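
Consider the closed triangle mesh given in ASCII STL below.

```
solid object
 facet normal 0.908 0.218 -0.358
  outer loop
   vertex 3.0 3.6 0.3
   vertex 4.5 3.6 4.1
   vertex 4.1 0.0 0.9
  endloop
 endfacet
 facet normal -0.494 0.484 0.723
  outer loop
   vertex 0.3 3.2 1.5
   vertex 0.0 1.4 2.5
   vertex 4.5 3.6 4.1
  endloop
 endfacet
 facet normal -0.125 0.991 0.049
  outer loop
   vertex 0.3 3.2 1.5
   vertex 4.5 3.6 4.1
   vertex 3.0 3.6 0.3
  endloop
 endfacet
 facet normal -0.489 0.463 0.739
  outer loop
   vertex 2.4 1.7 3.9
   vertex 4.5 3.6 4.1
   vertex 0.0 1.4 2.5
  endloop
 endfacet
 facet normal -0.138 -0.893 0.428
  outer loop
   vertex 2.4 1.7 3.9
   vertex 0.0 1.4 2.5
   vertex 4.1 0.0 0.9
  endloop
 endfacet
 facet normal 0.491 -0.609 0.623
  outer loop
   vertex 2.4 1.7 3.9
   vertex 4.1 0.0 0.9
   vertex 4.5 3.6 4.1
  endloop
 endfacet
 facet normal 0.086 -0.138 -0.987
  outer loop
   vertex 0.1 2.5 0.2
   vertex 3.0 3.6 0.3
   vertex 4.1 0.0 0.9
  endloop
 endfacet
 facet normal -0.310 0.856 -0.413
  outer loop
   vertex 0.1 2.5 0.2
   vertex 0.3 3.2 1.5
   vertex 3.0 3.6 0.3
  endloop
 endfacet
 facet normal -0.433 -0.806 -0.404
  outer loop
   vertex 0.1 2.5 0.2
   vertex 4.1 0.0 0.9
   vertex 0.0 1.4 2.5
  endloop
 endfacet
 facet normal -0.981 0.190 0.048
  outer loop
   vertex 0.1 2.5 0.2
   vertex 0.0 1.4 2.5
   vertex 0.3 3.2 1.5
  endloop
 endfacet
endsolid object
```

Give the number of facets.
10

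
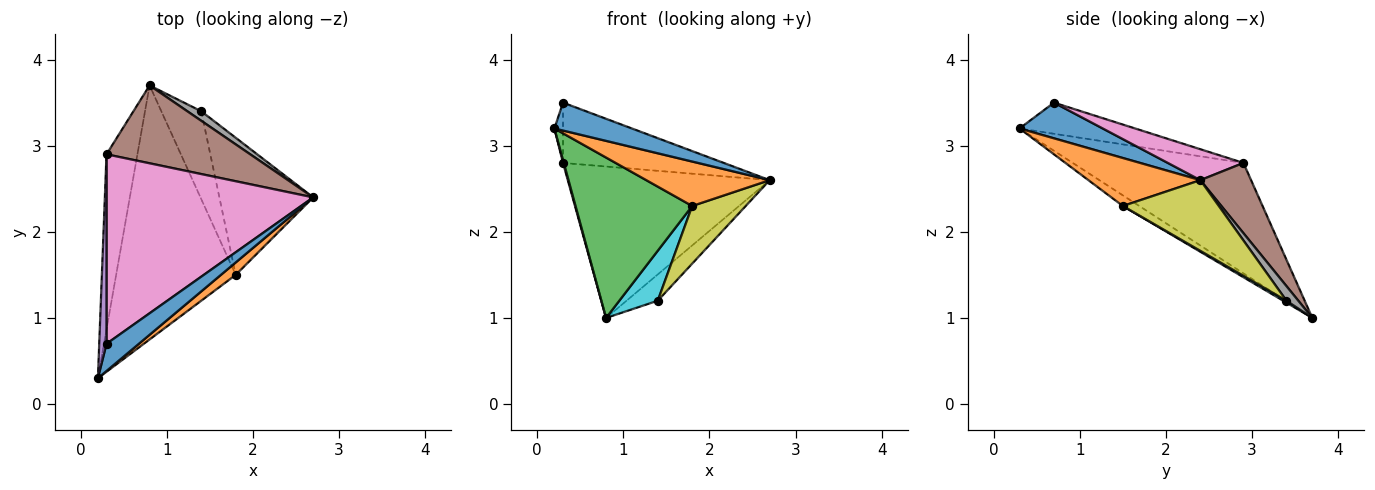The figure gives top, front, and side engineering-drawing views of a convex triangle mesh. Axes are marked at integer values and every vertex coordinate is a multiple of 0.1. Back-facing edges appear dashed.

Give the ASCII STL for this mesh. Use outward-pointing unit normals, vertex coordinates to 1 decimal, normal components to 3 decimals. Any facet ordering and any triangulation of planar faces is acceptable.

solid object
 facet normal 0.610 -0.568 0.554
  outer loop
   vertex 0.3 0.7 3.5
   vertex 0.2 0.3 3.2
   vertex 2.7 2.4 2.6
  endloop
 endfacet
 facet normal 0.658 -0.725 0.202
  outer loop
   vertex 1.8 1.5 2.3
   vertex 2.7 2.4 2.6
   vertex 0.2 0.3 3.2
  endloop
 endfacet
 facet normal -0.075 -0.532 -0.843
  outer loop
   vertex 1.8 1.5 2.3
   vertex 0.2 0.3 3.2
   vertex 0.8 3.7 1.0
  endloop
 endfacet
 facet normal -0.963 -0.004 -0.269
  outer loop
   vertex 0.3 2.9 2.8
   vertex 0.8 3.7 1.0
   vertex 0.2 0.3 3.2
  endloop
 endfacet
 facet normal -0.971 0.072 0.227
  outer loop
   vertex 0.3 2.9 2.8
   vertex 0.2 0.3 3.2
   vertex 0.3 0.7 3.5
  endloop
 endfacet
 facet normal 0.218 0.868 0.446
  outer loop
   vertex 0.3 2.9 2.8
   vertex 2.7 2.4 2.6
   vertex 0.8 3.7 1.0
  endloop
 endfacet
 facet normal 0.141 0.300 0.943
  outer loop
   vertex 0.3 2.9 2.8
   vertex 0.3 0.7 3.5
   vertex 2.7 2.4 2.6
  endloop
 endfacet
 facet normal 0.336 0.886 0.321
  outer loop
   vertex 1.4 3.4 1.2
   vertex 0.8 3.7 1.0
   vertex 2.7 2.4 2.6
  endloop
 endfacet
 facet normal 0.571 -0.318 -0.757
  outer loop
   vertex 1.4 3.4 1.2
   vertex 2.7 2.4 2.6
   vertex 1.8 1.5 2.3
  endloop
 endfacet
 facet normal 0.043 -0.494 -0.869
  outer loop
   vertex 1.4 3.4 1.2
   vertex 1.8 1.5 2.3
   vertex 0.8 3.7 1.0
  endloop
 endfacet
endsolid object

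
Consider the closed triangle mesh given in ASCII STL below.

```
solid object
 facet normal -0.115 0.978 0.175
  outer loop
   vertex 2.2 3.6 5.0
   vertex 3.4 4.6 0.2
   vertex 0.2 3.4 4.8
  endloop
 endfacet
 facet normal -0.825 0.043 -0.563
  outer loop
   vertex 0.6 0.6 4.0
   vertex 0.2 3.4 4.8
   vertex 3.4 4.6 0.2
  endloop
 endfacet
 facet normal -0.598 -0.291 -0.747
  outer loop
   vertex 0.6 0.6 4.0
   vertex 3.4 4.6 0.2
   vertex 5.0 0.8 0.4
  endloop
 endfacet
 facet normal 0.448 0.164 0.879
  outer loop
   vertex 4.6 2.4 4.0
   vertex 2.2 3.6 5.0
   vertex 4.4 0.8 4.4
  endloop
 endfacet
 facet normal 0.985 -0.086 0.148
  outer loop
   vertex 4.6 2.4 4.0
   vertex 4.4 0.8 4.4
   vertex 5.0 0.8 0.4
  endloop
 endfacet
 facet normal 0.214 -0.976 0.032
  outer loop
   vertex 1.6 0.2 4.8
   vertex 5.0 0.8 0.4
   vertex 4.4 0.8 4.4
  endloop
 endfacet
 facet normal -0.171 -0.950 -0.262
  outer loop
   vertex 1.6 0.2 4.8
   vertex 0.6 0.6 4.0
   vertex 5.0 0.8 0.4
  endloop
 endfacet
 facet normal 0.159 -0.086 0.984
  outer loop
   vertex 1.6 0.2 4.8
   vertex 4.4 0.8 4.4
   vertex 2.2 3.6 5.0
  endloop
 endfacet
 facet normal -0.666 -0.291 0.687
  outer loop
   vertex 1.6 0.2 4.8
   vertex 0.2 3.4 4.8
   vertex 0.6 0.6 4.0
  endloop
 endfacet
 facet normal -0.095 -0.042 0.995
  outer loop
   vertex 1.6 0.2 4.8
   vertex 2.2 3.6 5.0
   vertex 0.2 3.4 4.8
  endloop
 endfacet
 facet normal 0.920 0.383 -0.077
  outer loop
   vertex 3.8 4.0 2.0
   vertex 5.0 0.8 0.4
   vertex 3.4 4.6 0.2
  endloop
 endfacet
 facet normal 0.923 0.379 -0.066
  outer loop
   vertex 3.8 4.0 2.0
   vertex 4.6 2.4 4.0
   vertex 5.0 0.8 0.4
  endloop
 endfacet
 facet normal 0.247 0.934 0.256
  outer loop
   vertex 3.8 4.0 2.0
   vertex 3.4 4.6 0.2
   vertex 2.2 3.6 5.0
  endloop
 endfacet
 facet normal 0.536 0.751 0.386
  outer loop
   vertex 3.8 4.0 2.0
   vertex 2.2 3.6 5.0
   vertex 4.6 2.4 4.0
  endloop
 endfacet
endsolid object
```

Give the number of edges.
21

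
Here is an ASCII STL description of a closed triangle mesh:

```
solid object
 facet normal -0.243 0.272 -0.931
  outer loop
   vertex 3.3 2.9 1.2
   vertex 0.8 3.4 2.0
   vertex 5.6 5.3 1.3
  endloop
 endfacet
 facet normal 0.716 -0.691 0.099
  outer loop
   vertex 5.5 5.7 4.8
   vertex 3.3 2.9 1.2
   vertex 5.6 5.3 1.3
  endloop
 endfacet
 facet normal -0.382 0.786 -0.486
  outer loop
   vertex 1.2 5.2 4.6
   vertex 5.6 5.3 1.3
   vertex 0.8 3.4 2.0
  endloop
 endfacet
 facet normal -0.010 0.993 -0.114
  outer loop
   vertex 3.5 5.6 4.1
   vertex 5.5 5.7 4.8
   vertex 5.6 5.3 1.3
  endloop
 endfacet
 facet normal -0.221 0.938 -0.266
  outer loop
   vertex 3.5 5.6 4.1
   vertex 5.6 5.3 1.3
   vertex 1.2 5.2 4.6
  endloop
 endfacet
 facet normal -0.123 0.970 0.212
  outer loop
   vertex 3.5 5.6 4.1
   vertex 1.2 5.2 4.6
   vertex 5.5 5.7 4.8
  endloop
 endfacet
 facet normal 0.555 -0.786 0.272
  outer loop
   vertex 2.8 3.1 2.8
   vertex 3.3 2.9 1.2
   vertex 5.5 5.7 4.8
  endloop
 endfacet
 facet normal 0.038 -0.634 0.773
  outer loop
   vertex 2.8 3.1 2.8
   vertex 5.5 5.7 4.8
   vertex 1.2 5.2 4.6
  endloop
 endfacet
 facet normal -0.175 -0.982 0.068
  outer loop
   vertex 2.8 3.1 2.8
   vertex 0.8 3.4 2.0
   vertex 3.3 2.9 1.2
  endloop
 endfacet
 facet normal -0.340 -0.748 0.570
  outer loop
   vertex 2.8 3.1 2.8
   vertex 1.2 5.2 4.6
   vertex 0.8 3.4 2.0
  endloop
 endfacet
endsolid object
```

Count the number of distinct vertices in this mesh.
7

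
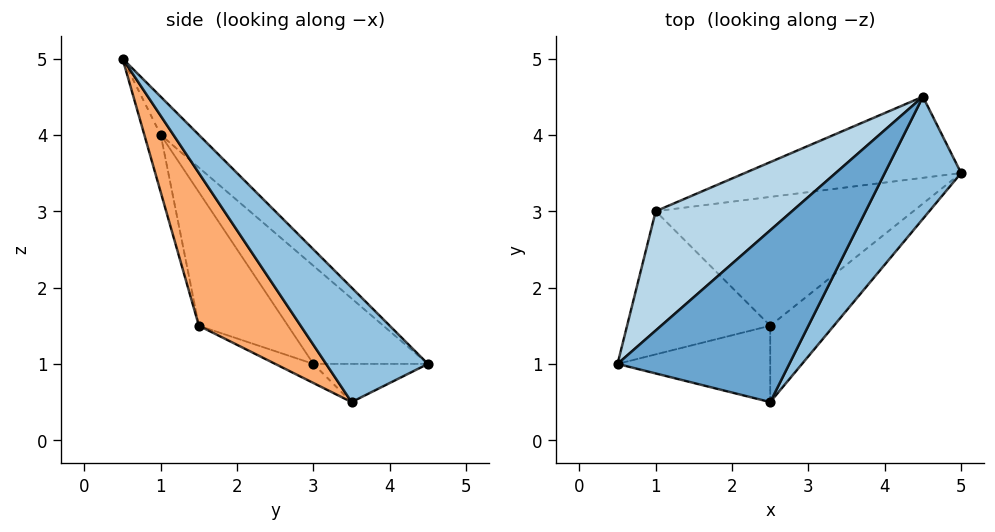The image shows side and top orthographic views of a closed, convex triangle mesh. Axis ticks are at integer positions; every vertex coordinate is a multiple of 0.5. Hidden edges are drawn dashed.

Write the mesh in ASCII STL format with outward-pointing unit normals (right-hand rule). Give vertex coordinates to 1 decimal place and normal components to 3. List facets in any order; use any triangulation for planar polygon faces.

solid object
 facet normal -0.147 0.735 0.662
  outer loop
   vertex 4.5 4.5 1.0
   vertex 0.5 1.0 4.0
   vertex 2.5 0.5 5.0
  endloop
 endfacet
 facet normal 0.824 0.137 0.549
  outer loop
   vertex 4.5 4.5 1.0
   vertex 2.5 0.5 5.0
   vertex 5.0 3.5 0.5
  endloop
 endfacet
 facet normal -0.346 0.806 0.480
  outer loop
   vertex 1.0 3.0 1.0
   vertex 0.5 1.0 4.0
   vertex 4.5 4.5 1.0
  endloop
 endfacet
 facet normal -0.161 0.376 -0.913
  outer loop
   vertex 1.0 3.0 1.0
   vertex 4.5 4.5 1.0
   vertex 5.0 3.5 0.5
  endloop
 endfacet
 facet normal -0.102 -0.956 -0.273
  outer loop
   vertex 2.5 1.5 1.5
   vertex 2.5 0.5 5.0
   vertex 0.5 1.0 4.0
  endloop
 endfacet
 facet normal 0.550 -0.803 -0.229
  outer loop
   vertex 2.5 1.5 1.5
   vertex 5.0 3.5 0.5
   vertex 2.5 0.5 5.0
  endloop
 endfacet
 facet normal -0.501 -0.679 -0.536
  outer loop
   vertex 2.5 1.5 1.5
   vertex 0.5 1.0 4.0
   vertex 1.0 3.0 1.0
  endloop
 endfacet
 facet normal -0.068 -0.376 -0.924
  outer loop
   vertex 2.5 1.5 1.5
   vertex 1.0 3.0 1.0
   vertex 5.0 3.5 0.5
  endloop
 endfacet
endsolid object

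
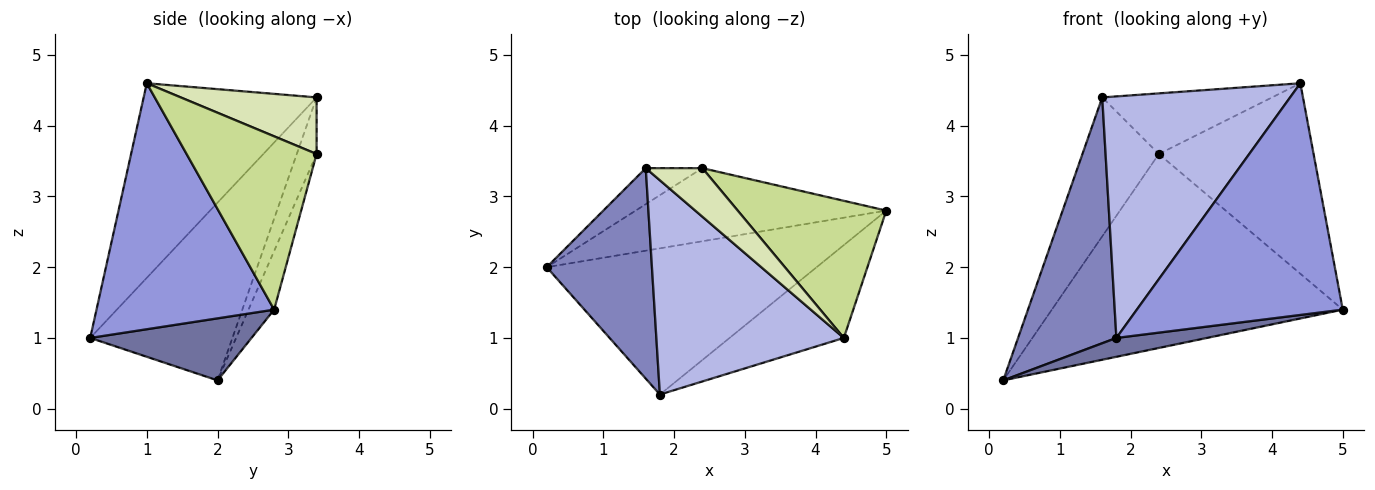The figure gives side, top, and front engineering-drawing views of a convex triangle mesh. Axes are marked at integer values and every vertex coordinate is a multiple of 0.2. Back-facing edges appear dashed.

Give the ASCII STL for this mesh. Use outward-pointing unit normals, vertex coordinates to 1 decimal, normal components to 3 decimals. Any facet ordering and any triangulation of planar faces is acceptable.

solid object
 facet normal 0.222 -0.125 -0.967
  outer loop
   vertex 1.8 0.2 1.0
   vertex 0.2 2.0 0.4
   vertex 5.0 2.8 1.4
  endloop
 endfacet
 facet normal -0.739 -0.511 0.438
  outer loop
   vertex 1.6 3.4 4.4
   vertex 0.2 2.0 0.4
   vertex 1.8 0.2 1.0
  endloop
 endfacet
 facet normal 0.625 -0.725 -0.290
  outer loop
   vertex 4.4 1.0 4.6
   vertex 1.8 0.2 1.0
   vertex 5.0 2.8 1.4
  endloop
 endfacet
 facet normal -0.567 -0.616 0.547
  outer loop
   vertex 4.4 1.0 4.6
   vertex 1.6 3.4 4.4
   vertex 1.8 0.2 1.0
  endloop
 endfacet
 facet normal -0.082 0.933 -0.351
  outer loop
   vertex 2.4 3.4 3.6
   vertex 5.0 2.8 1.4
   vertex 0.2 2.0 0.4
  endloop
 endfacet
 facet normal -0.243 0.939 -0.243
  outer loop
   vertex 2.4 3.4 3.6
   vertex 0.2 2.0 0.4
   vertex 1.6 3.4 4.4
  endloop
 endfacet
 facet normal 0.563 0.671 0.483
  outer loop
   vertex 2.4 3.4 3.6
   vertex 4.4 1.0 4.6
   vertex 5.0 2.8 1.4
  endloop
 endfacet
 facet normal 0.530 0.662 0.530
  outer loop
   vertex 2.4 3.4 3.6
   vertex 1.6 3.4 4.4
   vertex 4.4 1.0 4.6
  endloop
 endfacet
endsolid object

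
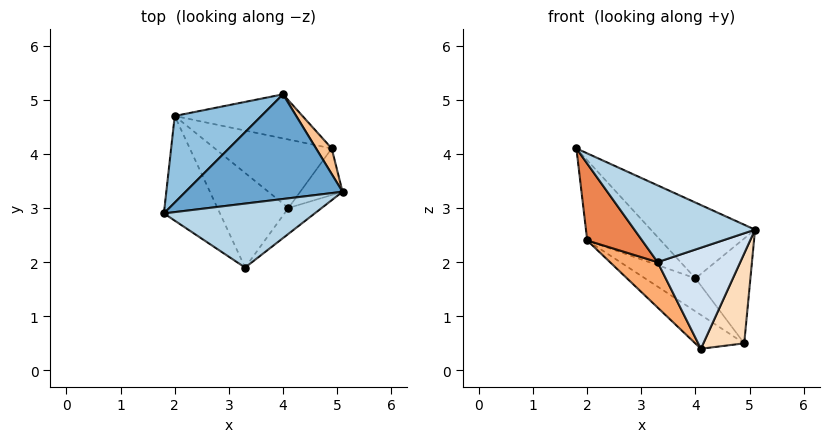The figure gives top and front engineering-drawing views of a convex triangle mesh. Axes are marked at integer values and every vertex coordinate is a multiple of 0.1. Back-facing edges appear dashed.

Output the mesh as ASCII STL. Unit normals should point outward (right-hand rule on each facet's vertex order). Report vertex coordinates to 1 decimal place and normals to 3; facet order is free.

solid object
 facet normal 0.285 0.562 0.776
  outer loop
   vertex 4.0 5.1 1.7
   vertex 1.8 2.9 4.1
   vertex 5.1 3.3 2.6
  endloop
 endfacet
 facet normal 0.120 0.675 0.728
  outer loop
   vertex 2.0 4.7 2.4
   vertex 1.8 2.9 4.1
   vertex 4.0 5.1 1.7
  endloop
 endfacet
 facet normal 0.359 -0.717 0.598
  outer loop
   vertex 3.3 1.9 2.0
   vertex 5.1 3.3 2.6
   vertex 1.8 2.9 4.1
  endloop
 endfacet
 facet normal 0.641 -0.743 -0.190
  outer loop
   vertex 3.3 1.9 2.0
   vertex 4.1 3.0 0.4
   vertex 5.1 3.3 2.6
  endloop
 endfacet
 facet normal -0.836 -0.325 -0.442
  outer loop
   vertex 3.3 1.9 2.0
   vertex 1.8 2.9 4.1
   vertex 2.0 4.7 2.4
  endloop
 endfacet
 facet normal -0.771 -0.276 -0.575
  outer loop
   vertex 3.3 1.9 2.0
   vertex 2.0 4.7 2.4
   vertex 4.1 3.0 0.4
  endloop
 endfacet
 facet normal 0.813 0.566 0.138
  outer loop
   vertex 4.9 4.1 0.5
   vertex 4.0 5.1 1.7
   vertex 5.1 3.3 2.6
  endloop
 endfacet
 facet normal 0.788 -0.547 -0.283
  outer loop
   vertex 4.9 4.1 0.5
   vertex 5.1 3.3 2.6
   vertex 4.1 3.0 0.4
  endloop
 endfacet
 facet normal -0.371 0.557 -0.743
  outer loop
   vertex 4.9 4.1 0.5
   vertex 2.0 4.7 2.4
   vertex 4.0 5.1 1.7
  endloop
 endfacet
 facet normal -0.444 0.396 -0.803
  outer loop
   vertex 4.9 4.1 0.5
   vertex 4.1 3.0 0.4
   vertex 2.0 4.7 2.4
  endloop
 endfacet
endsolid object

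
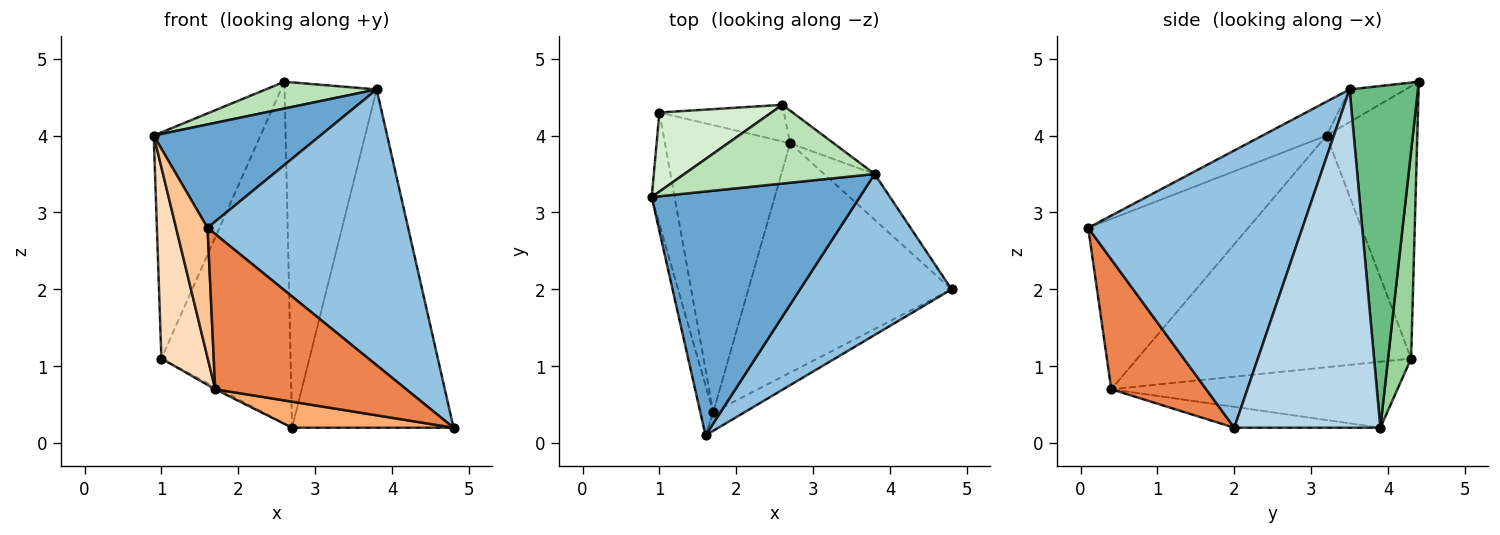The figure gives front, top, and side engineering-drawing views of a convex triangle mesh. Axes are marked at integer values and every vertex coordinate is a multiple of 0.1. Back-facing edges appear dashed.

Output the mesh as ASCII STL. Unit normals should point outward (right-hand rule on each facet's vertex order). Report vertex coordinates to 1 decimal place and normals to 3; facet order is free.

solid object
 facet normal -0.148 -0.386 0.910
  outer loop
   vertex 3.8 3.5 4.6
   vertex 0.9 3.2 4.0
   vertex 1.6 0.1 2.8
  endloop
 endfacet
 facet normal 0.678 -0.635 0.371
  outer loop
   vertex 3.8 3.5 4.6
   vertex 1.6 0.1 2.8
   vertex 4.8 2.0 0.2
  endloop
 endfacet
 facet normal 0.668 0.738 -0.100
  outer loop
   vertex 3.8 3.5 4.6
   vertex 4.8 2.0 0.2
   vertex 2.7 3.9 0.2
  endloop
 endfacet
 facet normal -0.467 0.007 -0.884
  outer loop
   vertex 1.7 0.4 0.7
   vertex 1.0 4.3 1.1
   vertex 2.7 3.9 0.2
  endloop
 endfacet
 facet normal 0.442 -0.890 -0.106
  outer loop
   vertex 1.7 0.4 0.7
   vertex 4.8 2.0 0.2
   vertex 1.6 0.1 2.8
  endloop
 endfacet
 facet normal -0.102 -0.112 -0.988
  outer loop
   vertex 1.7 0.4 0.7
   vertex 2.7 3.9 0.2
   vertex 4.8 2.0 0.2
  endloop
 endfacet
 facet normal -0.979 -0.192 -0.074
  outer loop
   vertex 1.7 0.4 0.7
   vertex 1.6 0.1 2.8
   vertex 0.9 3.2 4.0
  endloop
 endfacet
 facet normal -0.981 -0.166 -0.097
  outer loop
   vertex 1.7 0.4 0.7
   vertex 0.9 3.2 4.0
   vertex 1.0 4.3 1.1
  endloop
 endfacet
 facet normal 0.594 0.801 -0.076
  outer loop
   vertex 2.6 4.4 4.7
   vertex 3.8 3.5 4.6
   vertex 2.7 3.9 0.2
  endloop
 endfacet
 facet normal 0.175 0.979 -0.105
  outer loop
   vertex 2.6 4.4 4.7
   vertex 2.7 3.9 0.2
   vertex 1.0 4.3 1.1
  endloop
 endfacet
 facet normal -0.160 -0.318 0.934
  outer loop
   vertex 2.6 4.4 4.7
   vertex 0.9 3.2 4.0
   vertex 3.8 3.5 4.6
  endloop
 endfacet
 facet normal -0.626 0.736 0.258
  outer loop
   vertex 2.6 4.4 4.7
   vertex 1.0 4.3 1.1
   vertex 0.9 3.2 4.0
  endloop
 endfacet
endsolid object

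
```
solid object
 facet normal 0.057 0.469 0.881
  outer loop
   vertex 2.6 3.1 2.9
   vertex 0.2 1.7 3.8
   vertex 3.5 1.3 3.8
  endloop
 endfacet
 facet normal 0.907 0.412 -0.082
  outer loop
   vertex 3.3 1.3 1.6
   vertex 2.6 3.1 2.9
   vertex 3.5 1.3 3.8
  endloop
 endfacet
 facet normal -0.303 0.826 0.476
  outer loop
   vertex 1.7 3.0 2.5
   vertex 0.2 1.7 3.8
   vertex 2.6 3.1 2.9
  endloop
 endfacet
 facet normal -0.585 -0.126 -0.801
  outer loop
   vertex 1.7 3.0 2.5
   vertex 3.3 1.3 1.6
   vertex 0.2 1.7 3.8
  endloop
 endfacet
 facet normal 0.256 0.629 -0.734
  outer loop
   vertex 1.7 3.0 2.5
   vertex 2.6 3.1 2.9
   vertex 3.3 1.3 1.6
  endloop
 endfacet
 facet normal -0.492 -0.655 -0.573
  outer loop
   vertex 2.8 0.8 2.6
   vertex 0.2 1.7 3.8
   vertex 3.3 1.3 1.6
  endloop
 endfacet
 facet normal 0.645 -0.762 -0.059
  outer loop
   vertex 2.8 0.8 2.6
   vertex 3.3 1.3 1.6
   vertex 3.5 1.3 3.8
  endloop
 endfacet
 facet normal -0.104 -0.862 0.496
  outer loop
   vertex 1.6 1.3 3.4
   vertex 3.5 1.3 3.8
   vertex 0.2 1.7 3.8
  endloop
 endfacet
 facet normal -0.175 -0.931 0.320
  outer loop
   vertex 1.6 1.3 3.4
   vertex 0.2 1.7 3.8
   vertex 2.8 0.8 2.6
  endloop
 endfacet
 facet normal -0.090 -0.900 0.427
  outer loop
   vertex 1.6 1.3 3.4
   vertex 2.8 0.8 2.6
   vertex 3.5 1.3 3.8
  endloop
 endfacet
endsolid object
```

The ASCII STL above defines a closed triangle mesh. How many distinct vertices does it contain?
7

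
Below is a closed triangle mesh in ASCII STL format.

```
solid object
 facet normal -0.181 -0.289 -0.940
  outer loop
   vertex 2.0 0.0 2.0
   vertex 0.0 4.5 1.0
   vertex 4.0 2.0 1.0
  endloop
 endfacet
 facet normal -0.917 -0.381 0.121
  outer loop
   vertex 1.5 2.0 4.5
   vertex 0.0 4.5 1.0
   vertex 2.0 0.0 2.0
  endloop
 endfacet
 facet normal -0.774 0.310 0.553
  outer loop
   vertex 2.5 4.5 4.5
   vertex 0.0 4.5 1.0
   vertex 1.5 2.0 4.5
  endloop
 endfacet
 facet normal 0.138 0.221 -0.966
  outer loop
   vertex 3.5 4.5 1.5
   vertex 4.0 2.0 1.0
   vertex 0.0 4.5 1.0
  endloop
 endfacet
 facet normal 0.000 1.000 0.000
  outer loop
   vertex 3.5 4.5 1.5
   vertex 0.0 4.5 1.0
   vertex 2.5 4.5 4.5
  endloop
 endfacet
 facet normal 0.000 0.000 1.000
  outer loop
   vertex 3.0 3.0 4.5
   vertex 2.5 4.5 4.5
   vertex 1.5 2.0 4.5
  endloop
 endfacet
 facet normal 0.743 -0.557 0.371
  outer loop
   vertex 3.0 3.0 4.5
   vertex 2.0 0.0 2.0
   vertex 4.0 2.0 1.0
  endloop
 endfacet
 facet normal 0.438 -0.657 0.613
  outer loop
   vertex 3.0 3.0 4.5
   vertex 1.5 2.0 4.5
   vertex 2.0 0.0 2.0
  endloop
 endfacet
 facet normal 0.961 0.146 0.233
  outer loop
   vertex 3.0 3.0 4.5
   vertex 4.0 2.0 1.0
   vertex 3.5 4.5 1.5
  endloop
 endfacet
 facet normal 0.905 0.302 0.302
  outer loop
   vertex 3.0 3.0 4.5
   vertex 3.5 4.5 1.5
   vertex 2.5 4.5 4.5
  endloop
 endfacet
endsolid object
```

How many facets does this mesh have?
10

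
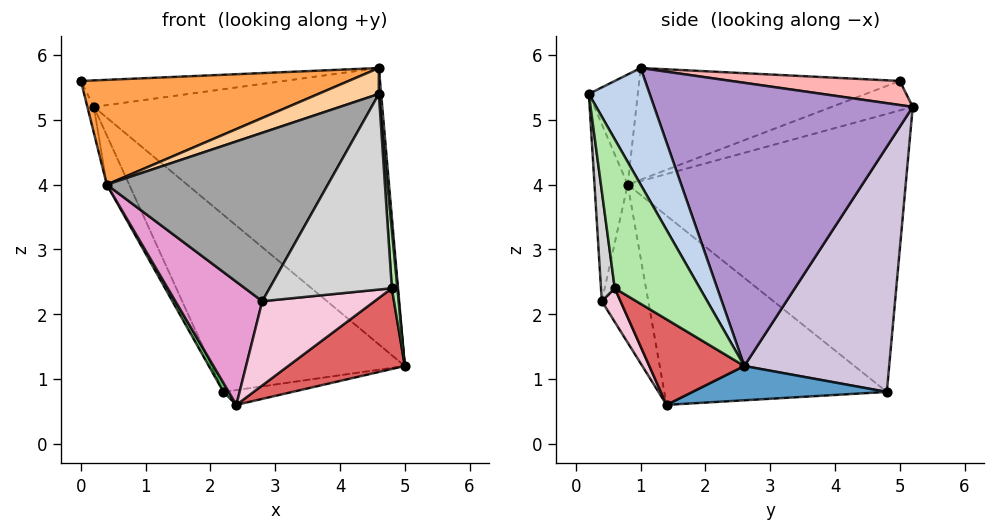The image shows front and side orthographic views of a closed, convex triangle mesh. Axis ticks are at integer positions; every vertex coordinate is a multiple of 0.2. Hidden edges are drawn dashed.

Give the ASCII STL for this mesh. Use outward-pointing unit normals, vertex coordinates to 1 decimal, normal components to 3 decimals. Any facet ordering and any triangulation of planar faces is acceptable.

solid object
 facet normal 0.194 0.069 -0.979
  outer loop
   vertex 2.2 4.8 0.8
   vertex 5.0 2.6 1.2
   vertex 2.4 1.4 0.6
  endloop
 endfacet
 facet normal 0.997 -0.037 0.074
  outer loop
   vertex 4.6 1.0 5.8
   vertex 4.6 0.2 5.4
   vertex 5.0 2.6 1.2
  endloop
 endfacet
 facet normal -0.353 -0.362 0.863
  outer loop
   vertex 0.4 0.8 4.0
   vertex 4.6 1.0 5.8
   vertex 0.0 5.0 5.6
  endloop
 endfacet
 facet normal -0.340 -0.421 0.841
  outer loop
   vertex 0.4 0.8 4.0
   vertex 4.6 0.2 5.4
   vertex 4.6 1.0 5.8
  endloop
 endfacet
 facet normal -0.860 -0.021 -0.510
  outer loop
   vertex 0.4 0.8 4.0
   vertex 2.2 4.8 0.8
   vertex 2.4 1.4 0.6
  endloop
 endfacet
 facet normal 0.996 -0.065 0.058
  outer loop
   vertex 4.8 0.6 2.4
   vertex 5.0 2.6 1.2
   vertex 4.6 0.2 5.4
  endloop
 endfacet
 facet normal 0.407 -0.500 -0.765
  outer loop
   vertex 4.8 0.6 2.4
   vertex 2.4 1.4 0.6
   vertex 5.0 2.6 1.2
  endloop
 endfacet
 facet normal 0.522 0.629 0.576
  outer loop
   vertex 0.2 5.2 5.2
   vertex 0.0 5.0 5.6
   vertex 4.6 1.0 5.8
  endloop
 endfacet
 facet normal 0.636 0.710 0.302
  outer loop
   vertex 0.2 5.2 5.2
   vertex 4.6 1.0 5.8
   vertex 5.0 2.6 1.2
  endloop
 endfacet
 facet normal 0.588 0.784 0.196
  outer loop
   vertex 0.2 5.2 5.2
   vertex 5.0 2.6 1.2
   vertex 2.2 4.8 0.8
  endloop
 endfacet
 facet normal -0.906 0.072 -0.417
  outer loop
   vertex 0.2 5.2 5.2
   vertex 0.4 0.8 4.0
   vertex 0.0 5.0 5.6
  endloop
 endfacet
 facet normal -0.905 0.073 -0.418
  outer loop
   vertex 0.2 5.2 5.2
   vertex 2.2 4.8 0.8
   vertex 0.4 0.8 4.0
  endloop
 endfacet
 facet normal -0.433 -0.809 -0.397
  outer loop
   vertex 2.8 0.4 2.2
   vertex 0.4 0.8 4.0
   vertex 2.4 1.4 0.6
  endloop
 endfacet
 facet normal 0.137 -0.824 -0.549
  outer loop
   vertex 2.8 0.4 2.2
   vertex 2.4 1.4 0.6
   vertex 4.8 0.6 2.4
  endloop
 endfacet
 facet normal -0.148 -0.989 0.022
  outer loop
   vertex 2.8 0.4 2.2
   vertex 4.6 0.2 5.4
   vertex 0.4 0.8 4.0
  endloop
 endfacet
 facet normal 0.111 -0.986 -0.124
  outer loop
   vertex 2.8 0.4 2.2
   vertex 4.8 0.6 2.4
   vertex 4.6 0.2 5.4
  endloop
 endfacet
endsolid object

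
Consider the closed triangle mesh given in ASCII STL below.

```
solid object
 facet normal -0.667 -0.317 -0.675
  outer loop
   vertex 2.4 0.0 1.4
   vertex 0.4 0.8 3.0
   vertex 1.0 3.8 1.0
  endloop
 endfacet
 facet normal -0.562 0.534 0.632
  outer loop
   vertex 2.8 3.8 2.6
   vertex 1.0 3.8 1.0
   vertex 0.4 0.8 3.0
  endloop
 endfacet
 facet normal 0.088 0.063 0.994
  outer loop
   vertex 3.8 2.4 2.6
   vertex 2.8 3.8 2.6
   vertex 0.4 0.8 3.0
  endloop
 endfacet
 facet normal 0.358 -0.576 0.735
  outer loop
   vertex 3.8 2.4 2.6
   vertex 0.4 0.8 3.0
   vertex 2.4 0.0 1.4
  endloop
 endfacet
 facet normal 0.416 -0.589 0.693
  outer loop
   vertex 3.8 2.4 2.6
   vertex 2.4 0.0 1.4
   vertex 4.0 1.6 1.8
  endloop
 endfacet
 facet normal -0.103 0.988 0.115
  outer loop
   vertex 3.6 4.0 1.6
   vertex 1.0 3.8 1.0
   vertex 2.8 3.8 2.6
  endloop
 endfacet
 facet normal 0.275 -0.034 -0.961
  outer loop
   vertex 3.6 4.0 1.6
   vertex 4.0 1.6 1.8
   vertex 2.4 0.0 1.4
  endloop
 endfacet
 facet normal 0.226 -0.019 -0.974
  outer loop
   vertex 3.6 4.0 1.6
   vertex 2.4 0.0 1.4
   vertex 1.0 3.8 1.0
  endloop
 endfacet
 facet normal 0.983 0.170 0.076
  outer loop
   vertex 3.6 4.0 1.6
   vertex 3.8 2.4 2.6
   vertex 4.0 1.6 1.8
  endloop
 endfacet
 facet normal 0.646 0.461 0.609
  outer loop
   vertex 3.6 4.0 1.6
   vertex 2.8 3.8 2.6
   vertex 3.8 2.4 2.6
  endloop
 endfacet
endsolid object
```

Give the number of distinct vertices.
7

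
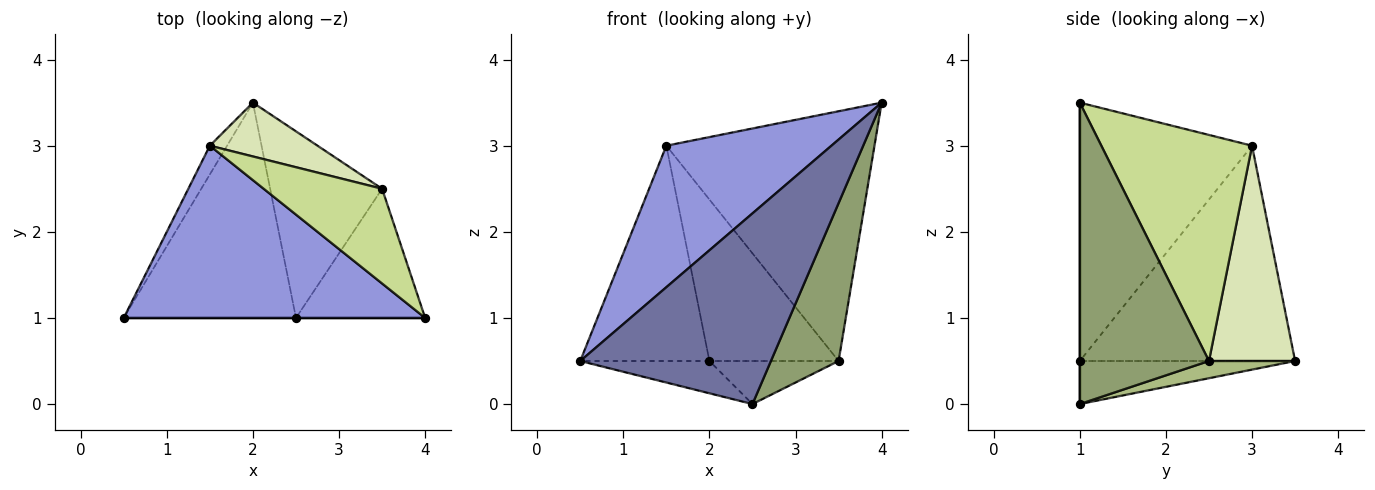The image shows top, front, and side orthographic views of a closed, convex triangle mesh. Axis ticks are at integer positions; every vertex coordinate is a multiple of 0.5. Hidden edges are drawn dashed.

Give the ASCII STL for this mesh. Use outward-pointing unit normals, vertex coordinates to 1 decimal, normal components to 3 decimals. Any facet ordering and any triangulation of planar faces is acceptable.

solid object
 facet normal 0.000 -1.000 0.000
  outer loop
   vertex 2.5 1.0 0.0
   vertex 4.0 1.0 3.5
   vertex 0.5 1.0 0.5
  endloop
 endfacet
 facet normal -0.240 0.144 -0.960
  outer loop
   vertex 2.5 1.0 0.0
   vertex 0.5 1.0 0.5
   vertex 2.0 3.5 0.5
  endloop
 endfacet
 facet normal -0.552 -0.529 0.644
  outer loop
   vertex 1.5 3.0 3.0
   vertex 0.5 1.0 0.5
   vertex 4.0 1.0 3.5
  endloop
 endfacet
 facet normal -0.855 0.513 -0.068
  outer loop
   vertex 1.5 3.0 3.0
   vertex 2.0 3.5 0.5
   vertex 0.5 1.0 0.5
  endloop
 endfacet
 facet normal 0.828 -0.434 -0.355
  outer loop
   vertex 3.5 2.5 0.5
   vertex 4.0 1.0 3.5
   vertex 2.5 1.0 0.0
  endloop
 endfacet
 facet normal 0.148 0.222 -0.964
  outer loop
   vertex 3.5 2.5 0.5
   vertex 2.5 1.0 0.0
   vertex 2.0 3.5 0.5
  endloop
 endfacet
 facet normal 0.561 0.774 0.294
  outer loop
   vertex 3.5 2.5 0.5
   vertex 1.5 3.0 3.0
   vertex 4.0 1.0 3.5
  endloop
 endfacet
 facet normal 0.535 0.802 0.267
  outer loop
   vertex 3.5 2.5 0.5
   vertex 2.0 3.5 0.5
   vertex 1.5 3.0 3.0
  endloop
 endfacet
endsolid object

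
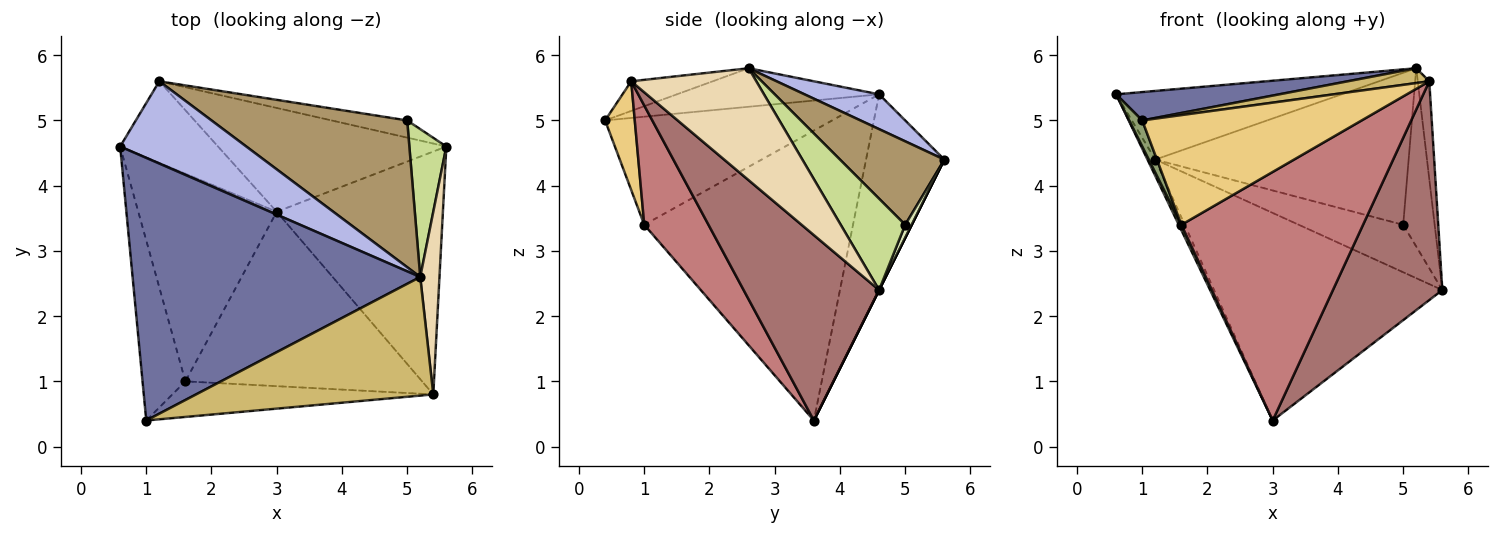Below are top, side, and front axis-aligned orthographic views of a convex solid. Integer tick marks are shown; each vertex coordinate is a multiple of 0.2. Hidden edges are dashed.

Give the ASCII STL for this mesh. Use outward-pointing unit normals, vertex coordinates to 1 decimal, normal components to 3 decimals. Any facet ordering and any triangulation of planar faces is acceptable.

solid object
 facet normal -0.132 -0.106 0.986
  outer loop
   vertex 5.2 2.6 5.8
   vertex 0.6 4.6 5.4
   vertex 1.0 0.4 5.0
  endloop
 endfacet
 facet normal -0.891 0.089 -0.445
  outer loop
   vertex 1.2 5.6 4.4
   vertex 3.0 3.6 0.4
   vertex 0.6 4.6 5.4
  endloop
 endfacet
 facet normal 0.000 0.894 -0.447
  outer loop
   vertex 1.2 5.6 4.4
   vertex 5.6 4.6 2.4
   vertex 3.0 3.6 0.4
  endloop
 endfacet
 facet normal 0.207 0.627 0.751
  outer loop
   vertex 1.2 5.6 4.4
   vertex 0.6 4.6 5.4
   vertex 5.2 2.6 5.8
  endloop
 endfacet
 facet normal -0.928 -0.053 -0.368
  outer loop
   vertex 1.6 1.0 3.4
   vertex 1.0 0.4 5.0
   vertex 0.6 4.6 5.4
  endloop
 endfacet
 facet normal -0.902 -0.011 -0.431
  outer loop
   vertex 1.6 1.0 3.4
   vertex 0.6 4.6 5.4
   vertex 3.0 3.6 0.4
  endloop
 endfacet
 facet normal 0.845 0.412 0.342
  outer loop
   vertex 5.0 5.0 3.4
   vertex 5.2 2.6 5.8
   vertex 5.6 4.6 2.4
  endloop
 endfacet
 facet normal 0.059 0.939 -0.340
  outer loop
   vertex 5.0 5.0 3.4
   vertex 5.6 4.6 2.4
   vertex 1.2 5.6 4.4
  endloop
 endfacet
 facet normal 0.284 0.690 0.666
  outer loop
   vertex 5.0 5.0 3.4
   vertex 1.2 5.6 4.4
   vertex 5.2 2.6 5.8
  endloop
 endfacet
 facet normal -0.123 -0.123 0.985
  outer loop
   vertex 5.4 0.8 5.6
   vertex 5.2 2.6 5.8
   vertex 1.0 0.4 5.0
  endloop
 endfacet
 facet normal 0.127 -0.943 -0.306
  outer loop
   vertex 5.4 0.8 5.6
   vertex 1.0 0.4 5.0
   vertex 1.6 1.0 3.4
  endloop
 endfacet
 facet normal 0.982 0.090 0.169
  outer loop
   vertex 5.4 0.8 5.6
   vertex 5.6 4.6 2.4
   vertex 5.2 2.6 5.8
  endloop
 endfacet
 facet normal 0.638 -0.515 -0.572
  outer loop
   vertex 5.4 0.8 5.6
   vertex 3.0 3.6 0.4
   vertex 5.6 4.6 2.4
  endloop
 endfacet
 facet normal 0.278 -0.786 -0.552
  outer loop
   vertex 5.4 0.8 5.6
   vertex 1.6 1.0 3.4
   vertex 3.0 3.6 0.4
  endloop
 endfacet
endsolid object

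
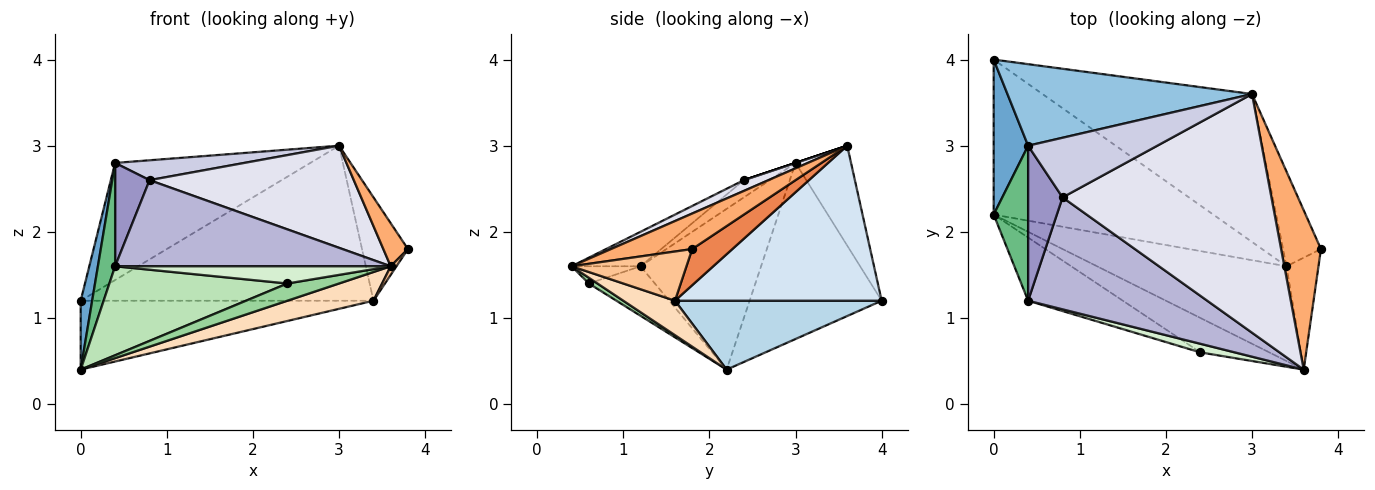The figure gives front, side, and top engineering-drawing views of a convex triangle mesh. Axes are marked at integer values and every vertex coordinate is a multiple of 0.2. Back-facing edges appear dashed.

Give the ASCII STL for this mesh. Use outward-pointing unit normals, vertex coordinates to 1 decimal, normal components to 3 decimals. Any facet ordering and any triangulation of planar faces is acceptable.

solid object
 facet normal -0.978 -0.085 0.191
  outer loop
   vertex 0.4 3.0 2.8
   vertex 0.0 4.0 1.2
   vertex 0.0 2.2 0.4
  endloop
 endfacet
 facet normal -0.227 0.799 0.556
  outer loop
   vertex 0.4 3.0 2.8
   vertex 3.0 3.6 3.0
   vertex 0.0 4.0 1.2
  endloop
 endfacet
 facet normal 0.276 0.390 -0.878
  outer loop
   vertex 3.4 1.6 1.2
   vertex 0.0 2.2 0.4
   vertex 0.0 4.0 1.2
  endloop
 endfacet
 facet normal 0.455 0.644 -0.615
  outer loop
   vertex 3.4 1.6 1.2
   vertex 0.0 4.0 1.2
   vertex 3.0 3.6 3.0
  endloop
 endfacet
 facet normal 0.542 0.619 -0.568
  outer loop
   vertex 3.4 1.6 1.2
   vertex 3.0 3.6 3.0
   vertex 3.8 1.8 1.8
  endloop
 endfacet
 facet normal 0.652 -0.198 0.732
  outer loop
   vertex 3.6 0.4 1.6
   vertex 3.8 1.8 1.8
   vertex 3.0 3.6 3.0
  endloop
 endfacet
 facet normal 0.838 -0.042 -0.545
  outer loop
   vertex 3.6 0.4 1.6
   vertex 3.4 1.6 1.2
   vertex 3.8 1.8 1.8
  endloop
 endfacet
 facet normal 0.171 -0.286 -0.943
  outer loop
   vertex 3.6 0.4 1.6
   vertex 0.0 2.2 0.4
   vertex 3.4 1.6 1.2
  endloop
 endfacet
 facet normal -0.968 -0.138 0.208
  outer loop
   vertex 0.4 1.2 1.6
   vertex 0.4 3.0 2.8
   vertex 0.0 2.2 0.4
  endloop
 endfacet
 facet normal 0.074 -0.446 -0.892
  outer loop
   vertex 2.4 0.6 1.4
   vertex 0.0 2.2 0.4
   vertex 3.6 0.4 1.6
  endloop
 endfacet
 facet normal -0.290 -0.781 -0.554
  outer loop
   vertex 2.4 0.6 1.4
   vertex 0.4 1.2 1.6
   vertex 0.0 2.2 0.4
  endloop
 endfacet
 facet normal -0.218 -0.873 0.436
  outer loop
   vertex 2.4 0.6 1.4
   vertex 3.6 0.4 1.6
   vertex 0.4 1.2 1.6
  endloop
 endfacet
 facet normal -0.384 -0.512 0.768
  outer loop
   vertex 0.8 2.4 2.6
   vertex 0.4 3.0 2.8
   vertex 0.4 1.2 1.6
  endloop
 endfacet
 facet normal -0.151 -0.603 0.784
  outer loop
   vertex 0.8 2.4 2.6
   vertex 0.4 1.2 1.6
   vertex 3.6 0.4 1.6
  endloop
 endfacet
 facet normal 0.000 -0.316 0.949
  outer loop
   vertex 0.8 2.4 2.6
   vertex 3.0 3.6 3.0
   vertex 0.4 3.0 2.8
  endloop
 endfacet
 facet normal 0.047 -0.393 0.918
  outer loop
   vertex 0.8 2.4 2.6
   vertex 3.6 0.4 1.6
   vertex 3.0 3.6 3.0
  endloop
 endfacet
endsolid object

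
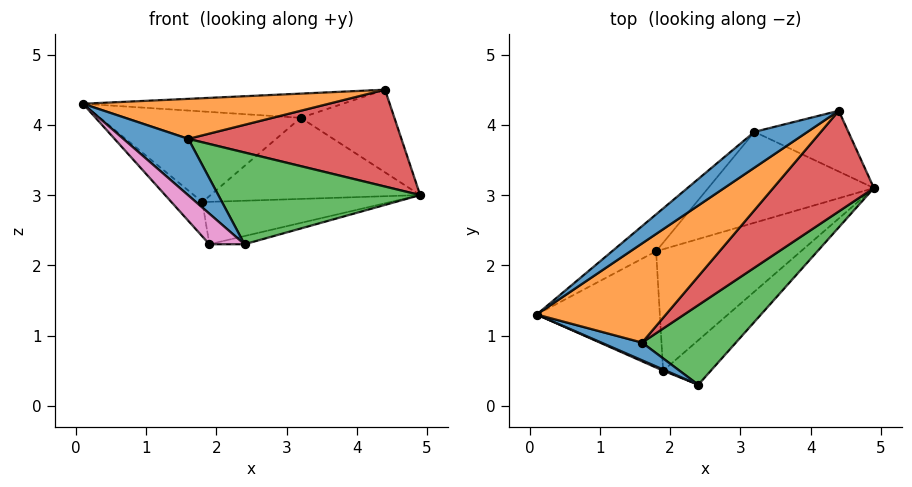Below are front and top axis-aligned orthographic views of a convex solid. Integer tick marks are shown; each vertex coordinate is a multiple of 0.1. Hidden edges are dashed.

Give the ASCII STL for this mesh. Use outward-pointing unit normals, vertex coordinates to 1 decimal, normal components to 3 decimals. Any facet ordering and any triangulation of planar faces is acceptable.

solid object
 facet normal -0.153 -0.943 0.296
  outer loop
   vertex 1.6 0.9 3.8
   vertex 0.1 1.3 4.3
   vertex 2.4 0.3 2.3
  endloop
 endfacet
 facet normal 0.205 -0.366 0.908
  outer loop
   vertex 1.6 0.9 3.8
   vertex 4.4 4.2 4.5
   vertex 0.1 1.3 4.3
  endloop
 endfacet
 facet normal 0.552 -0.630 0.546
  outer loop
   vertex 1.6 0.9 3.8
   vertex 2.4 0.3 2.3
   vertex 4.9 3.1 3.0
  endloop
 endfacet
 facet normal 0.537 -0.585 0.608
  outer loop
   vertex 1.6 0.9 3.8
   vertex 4.9 3.1 3.0
   vertex 4.4 4.2 4.5
  endloop
 endfacet
 facet normal 0.072 0.181 -0.981
  outer loop
   vertex 1.9 0.5 2.3
   vertex 4.9 3.1 3.0
   vertex 2.4 0.3 2.3
  endloop
 endfacet
 facet normal -0.065 0.329 -0.942
  outer loop
   vertex 1.9 0.5 2.3
   vertex 1.8 2.2 2.9
   vertex 4.9 3.1 3.0
  endloop
 endfacet
 facet normal -0.371 -0.928 0.037
  outer loop
   vertex 1.9 0.5 2.3
   vertex 2.4 0.3 2.3
   vertex 0.1 1.3 4.3
  endloop
 endfacet
 facet normal -0.685 0.206 -0.699
  outer loop
   vertex 1.9 0.5 2.3
   vertex 0.1 1.3 4.3
   vertex 1.8 2.2 2.9
  endloop
 endfacet
 facet normal -0.004 0.806 -0.592
  outer loop
   vertex 3.2 3.9 4.1
   vertex 4.4 4.2 4.5
   vertex 4.9 3.1 3.0
  endloop
 endfacet
 facet normal -0.167 0.657 -0.736
  outer loop
   vertex 3.2 3.9 4.1
   vertex 4.9 3.1 3.0
   vertex 1.8 2.2 2.9
  endloop
 endfacet
 facet normal -0.384 0.517 0.765
  outer loop
   vertex 3.2 3.9 4.1
   vertex 0.1 1.3 4.3
   vertex 4.4 4.2 4.5
  endloop
 endfacet
 facet normal -0.625 0.723 -0.295
  outer loop
   vertex 3.2 3.9 4.1
   vertex 1.8 2.2 2.9
   vertex 0.1 1.3 4.3
  endloop
 endfacet
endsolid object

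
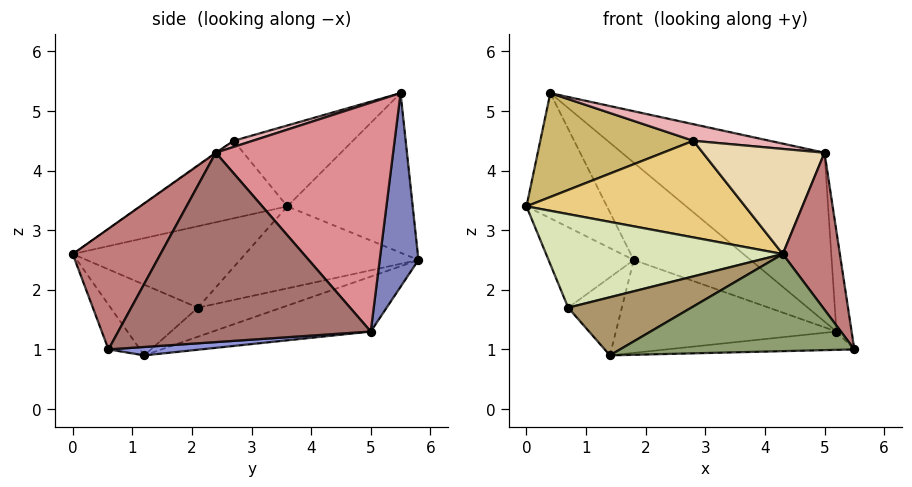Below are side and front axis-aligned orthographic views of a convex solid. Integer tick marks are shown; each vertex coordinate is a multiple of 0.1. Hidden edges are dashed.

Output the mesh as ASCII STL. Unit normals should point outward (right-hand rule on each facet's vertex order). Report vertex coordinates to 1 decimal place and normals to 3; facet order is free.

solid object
 facet normal -0.791 0.508 -0.341
  outer loop
   vertex 0.4 5.5 5.3
   vertex 1.8 5.8 2.5
   vertex 0.0 3.6 3.4
  endloop
 endfacet
 facet normal 0.305 0.919 0.251
  outer loop
   vertex 5.2 5.0 1.3
   vertex 1.8 5.8 2.5
   vertex 0.4 5.5 5.3
  endloop
 endfacet
 facet normal 0.035 0.070 -0.997
  outer loop
   vertex 1.4 1.2 0.9
   vertex 5.2 5.0 1.3
   vertex 5.5 0.6 1.0
  endloop
 endfacet
 facet normal -0.242 0.337 -0.910
  outer loop
   vertex 1.4 1.2 0.9
   vertex 1.8 5.8 2.5
   vertex 5.2 5.0 1.3
  endloop
 endfacet
 facet normal -0.121 -0.896 -0.427
  outer loop
   vertex 4.3 0.0 2.6
   vertex 1.4 1.2 0.9
   vertex 5.5 0.6 1.0
  endloop
 endfacet
 facet normal -0.721 0.344 -0.601
  outer loop
   vertex 0.7 2.1 1.7
   vertex 0.0 3.6 3.4
   vertex 1.8 5.8 2.5
  endloop
 endfacet
 facet normal -0.502 0.323 -0.802
  outer loop
   vertex 0.7 2.1 1.7
   vertex 1.8 5.8 2.5
   vertex 1.4 1.2 0.9
  endloop
 endfacet
 facet normal -0.533 -0.731 0.426
  outer loop
   vertex 0.7 2.1 1.7
   vertex 4.3 0.0 2.6
   vertex 0.0 3.6 3.4
  endloop
 endfacet
 facet normal -0.535 -0.754 0.380
  outer loop
   vertex 0.7 2.1 1.7
   vertex 1.4 1.2 0.9
   vertex 4.3 0.0 2.6
  endloop
 endfacet
 facet normal -0.453 -0.581 0.676
  outer loop
   vertex 2.8 2.7 4.5
   vertex 0.4 5.5 5.3
   vertex 0.0 3.6 3.4
  endloop
 endfacet
 facet normal -0.448 -0.667 0.595
  outer loop
   vertex 2.8 2.7 4.5
   vertex 0.0 3.6 3.4
   vertex 4.3 0.0 2.6
  endloop
 endfacet
 facet normal -0.004 -0.577 0.817
  outer loop
   vertex 5.0 2.4 4.3
   vertex 2.8 2.7 4.5
   vertex 4.3 0.0 2.6
  endloop
 endfacet
 facet normal 0.991 0.060 0.118
  outer loop
   vertex 5.0 2.4 4.3
   vertex 5.5 0.6 1.0
   vertex 5.2 5.0 1.3
  endloop
 endfacet
 facet normal 0.772 -0.502 0.391
  outer loop
   vertex 5.0 2.4 4.3
   vertex 4.3 0.0 2.6
   vertex 5.5 0.6 1.0
  endloop
 endfacet
 facet normal 0.540 0.618 0.571
  outer loop
   vertex 5.0 2.4 4.3
   vertex 5.2 5.0 1.3
   vertex 0.4 5.5 5.3
  endloop
 endfacet
 facet normal 0.057 -0.229 0.972
  outer loop
   vertex 5.0 2.4 4.3
   vertex 0.4 5.5 5.3
   vertex 2.8 2.7 4.5
  endloop
 endfacet
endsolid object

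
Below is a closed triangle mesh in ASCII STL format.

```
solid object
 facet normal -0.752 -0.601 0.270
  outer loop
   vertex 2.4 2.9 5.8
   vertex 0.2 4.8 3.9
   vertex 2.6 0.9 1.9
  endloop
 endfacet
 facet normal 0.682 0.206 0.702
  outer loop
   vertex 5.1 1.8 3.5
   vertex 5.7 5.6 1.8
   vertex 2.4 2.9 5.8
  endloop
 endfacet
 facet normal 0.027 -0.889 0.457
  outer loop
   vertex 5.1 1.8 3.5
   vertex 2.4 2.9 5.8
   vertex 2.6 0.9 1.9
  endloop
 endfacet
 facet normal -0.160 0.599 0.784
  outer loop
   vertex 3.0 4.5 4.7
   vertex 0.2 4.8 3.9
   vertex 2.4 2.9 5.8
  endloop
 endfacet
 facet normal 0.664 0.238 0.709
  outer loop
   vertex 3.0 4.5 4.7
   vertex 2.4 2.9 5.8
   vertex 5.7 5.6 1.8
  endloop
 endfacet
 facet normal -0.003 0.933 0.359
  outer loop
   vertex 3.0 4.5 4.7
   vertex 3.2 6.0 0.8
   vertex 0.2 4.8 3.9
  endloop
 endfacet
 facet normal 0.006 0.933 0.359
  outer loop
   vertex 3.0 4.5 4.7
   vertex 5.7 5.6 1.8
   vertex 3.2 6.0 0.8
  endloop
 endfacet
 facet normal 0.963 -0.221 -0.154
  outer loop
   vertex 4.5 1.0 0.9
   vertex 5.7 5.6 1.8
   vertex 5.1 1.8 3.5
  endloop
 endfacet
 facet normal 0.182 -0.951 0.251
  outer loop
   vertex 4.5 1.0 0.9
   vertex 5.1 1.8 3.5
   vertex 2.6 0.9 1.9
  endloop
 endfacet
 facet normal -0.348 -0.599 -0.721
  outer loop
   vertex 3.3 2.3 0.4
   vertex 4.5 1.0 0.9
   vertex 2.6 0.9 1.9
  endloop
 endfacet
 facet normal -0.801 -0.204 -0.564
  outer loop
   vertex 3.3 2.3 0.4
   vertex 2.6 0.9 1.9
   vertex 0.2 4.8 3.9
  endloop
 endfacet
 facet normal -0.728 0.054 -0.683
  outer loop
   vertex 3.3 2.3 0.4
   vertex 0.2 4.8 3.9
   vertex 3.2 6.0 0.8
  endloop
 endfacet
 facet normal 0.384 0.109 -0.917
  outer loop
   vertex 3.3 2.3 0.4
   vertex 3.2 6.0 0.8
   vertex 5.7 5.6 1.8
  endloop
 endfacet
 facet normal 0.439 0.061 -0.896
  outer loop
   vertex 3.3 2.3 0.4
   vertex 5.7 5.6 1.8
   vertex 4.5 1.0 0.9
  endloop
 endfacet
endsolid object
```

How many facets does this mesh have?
14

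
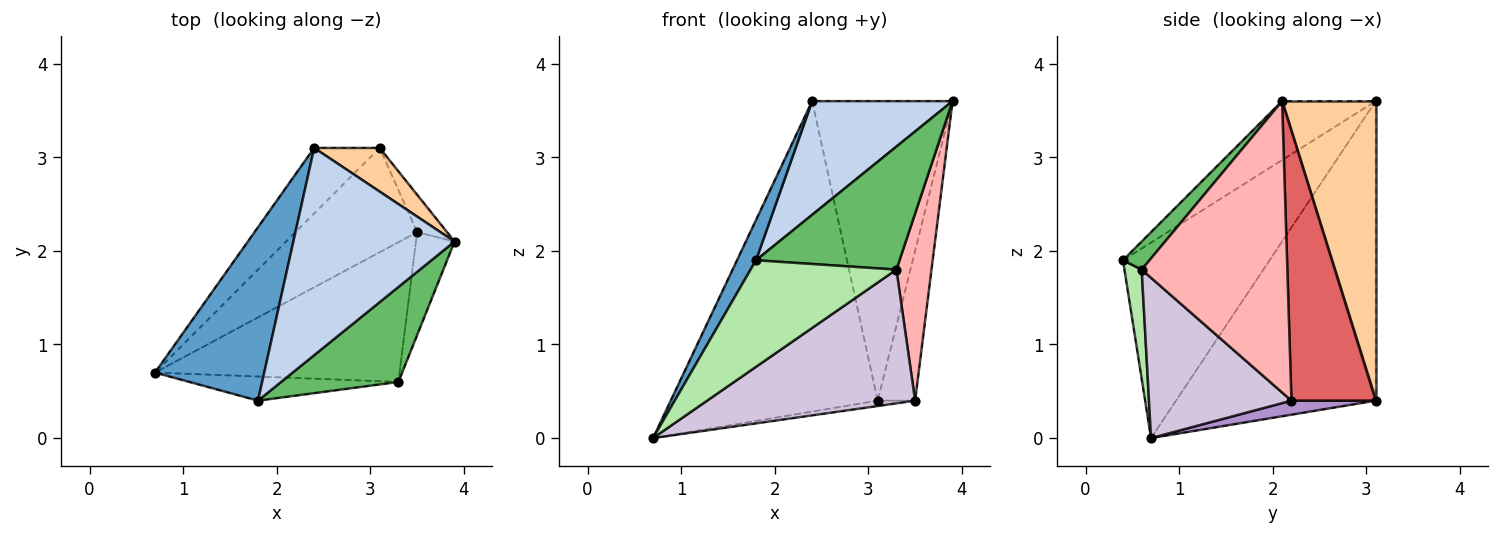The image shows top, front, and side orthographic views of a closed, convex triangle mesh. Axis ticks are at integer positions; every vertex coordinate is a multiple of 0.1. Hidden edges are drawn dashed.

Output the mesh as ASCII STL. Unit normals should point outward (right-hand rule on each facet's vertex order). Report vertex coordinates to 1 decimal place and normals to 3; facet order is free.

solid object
 facet normal -0.868 -0.112 0.485
  outer loop
   vertex 1.8 0.4 1.9
   vertex 2.4 3.1 3.6
   vertex 0.7 0.7 0.0
  endloop
 endfacet
 facet normal -0.305 -0.458 0.835
  outer loop
   vertex 1.8 0.4 1.9
   vertex 3.9 2.1 3.6
   vertex 2.4 3.1 3.6
  endloop
 endfacet
 facet normal -0.686 0.711 -0.150
  outer loop
   vertex 3.1 3.1 0.4
   vertex 0.7 0.7 0.0
   vertex 2.4 3.1 3.6
  endloop
 endfacet
 facet normal 0.551 0.826 0.120
  outer loop
   vertex 3.1 3.1 0.4
   vertex 2.4 3.1 3.6
   vertex 3.9 2.1 3.6
  endloop
 endfacet
 facet normal 0.145 -0.783 0.605
  outer loop
   vertex 3.3 0.6 1.8
   vertex 3.9 2.1 3.6
   vertex 1.8 0.4 1.9
  endloop
 endfacet
 facet normal 0.115 -0.969 -0.219
  outer loop
   vertex 3.3 0.6 1.8
   vertex 1.8 0.4 1.9
   vertex 0.7 0.7 0.0
  endloop
 endfacet
 facet normal 0.909 0.404 -0.101
  outer loop
   vertex 3.5 2.2 0.4
   vertex 3.1 3.1 0.4
   vertex 3.9 2.1 3.6
  endloop
 endfacet
 facet normal 0.964 -0.232 -0.128
  outer loop
   vertex 3.5 2.2 0.4
   vertex 3.9 2.1 3.6
   vertex 3.3 0.6 1.8
  endloop
 endfacet
 facet normal 0.114 0.051 -0.992
  outer loop
   vertex 3.5 2.2 0.4
   vertex 0.7 0.7 0.0
   vertex 3.1 3.1 0.4
  endloop
 endfacet
 facet normal 0.428 -0.625 -0.653
  outer loop
   vertex 3.5 2.2 0.4
   vertex 3.3 0.6 1.8
   vertex 0.7 0.7 0.0
  endloop
 endfacet
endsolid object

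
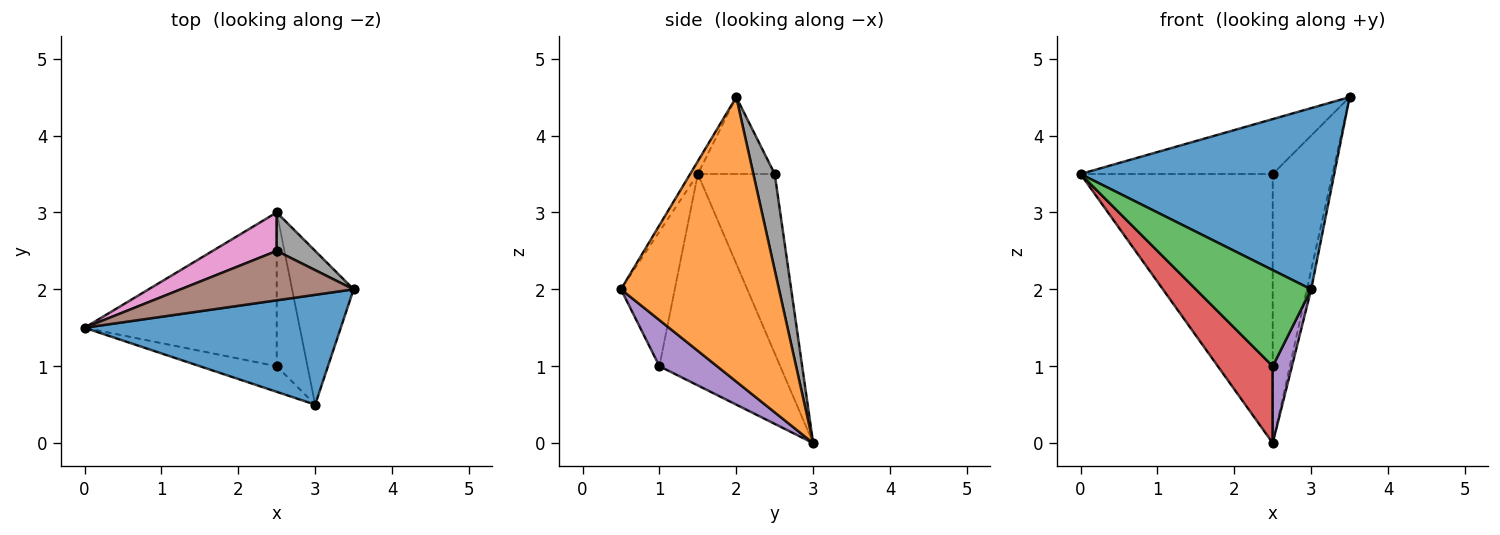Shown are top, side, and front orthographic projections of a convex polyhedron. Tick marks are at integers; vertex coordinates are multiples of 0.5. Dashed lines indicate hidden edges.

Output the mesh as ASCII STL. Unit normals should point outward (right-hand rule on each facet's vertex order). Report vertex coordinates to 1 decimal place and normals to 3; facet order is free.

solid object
 facet normal -0.026 -0.855 0.518
  outer loop
   vertex 3.0 0.5 2.0
   vertex 3.5 2.0 4.5
   vertex 0.0 1.5 3.5
  endloop
 endfacet
 facet normal 0.977 0.026 -0.211
  outer loop
   vertex 2.5 3.0 0.0
   vertex 3.5 2.0 4.5
   vertex 3.0 0.5 2.0
  endloop
 endfacet
 facet normal -0.411 -0.881 -0.235
  outer loop
   vertex 2.5 1.0 1.0
   vertex 3.0 0.5 2.0
   vertex 0.0 1.5 3.5
  endloop
 endfacet
 facet normal -0.701 -0.319 -0.638
  outer loop
   vertex 2.5 1.0 1.0
   vertex 0.0 1.5 3.5
   vertex 2.5 3.0 0.0
  endloop
 endfacet
 facet normal 0.802 -0.267 -0.535
  outer loop
   vertex 2.5 1.0 1.0
   vertex 2.5 3.0 0.0
   vertex 3.0 0.5 2.0
  endloop
 endfacet
 facet normal -0.285 0.712 0.641
  outer loop
   vertex 2.5 2.5 3.5
   vertex 0.0 1.5 3.5
   vertex 3.5 2.0 4.5
  endloop
 endfacet
 facet normal -0.368 0.920 0.131
  outer loop
   vertex 2.5 2.5 3.5
   vertex 2.5 3.0 0.0
   vertex 0.0 1.5 3.5
  endloop
 endfacet
 facet normal 0.333 0.933 0.133
  outer loop
   vertex 2.5 2.5 3.5
   vertex 3.5 2.0 4.5
   vertex 2.5 3.0 0.0
  endloop
 endfacet
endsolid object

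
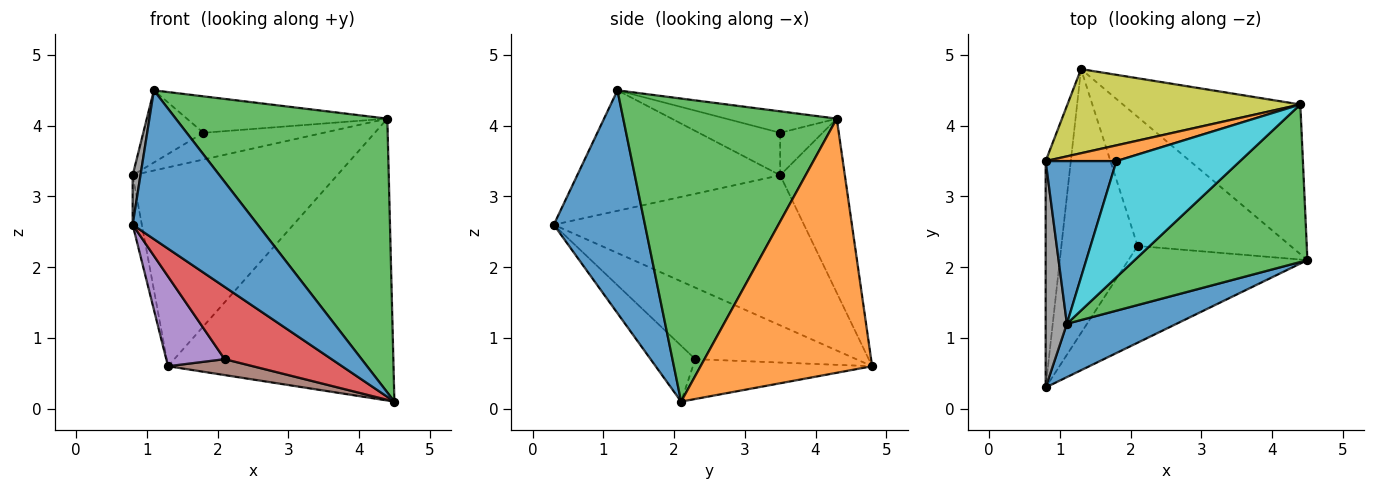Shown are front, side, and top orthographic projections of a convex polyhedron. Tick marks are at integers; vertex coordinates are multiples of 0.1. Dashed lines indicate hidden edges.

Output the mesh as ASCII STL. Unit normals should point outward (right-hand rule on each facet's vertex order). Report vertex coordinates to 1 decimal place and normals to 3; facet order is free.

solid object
 facet normal 0.566 -0.776 0.278
  outer loop
   vertex 1.1 1.2 4.5
   vertex 0.8 0.3 2.6
   vertex 4.5 2.1 0.1
  endloop
 endfacet
 facet normal 0.558 0.733 -0.389
  outer loop
   vertex 4.4 4.3 4.1
   vertex 4.5 2.1 0.1
   vertex 1.3 4.8 0.6
  endloop
 endfacet
 facet normal 0.658 -0.652 0.375
  outer loop
   vertex 4.4 4.3 4.1
   vertex 1.1 1.2 4.5
   vertex 4.5 2.1 0.1
  endloop
 endfacet
 facet normal -0.243 -0.581 -0.777
  outer loop
   vertex 2.1 2.3 0.7
   vertex 4.5 2.1 0.1
   vertex 0.8 0.3 2.6
  endloop
 endfacet
 facet normal -0.664 -0.241 -0.708
  outer loop
   vertex 2.1 2.3 0.7
   vertex 0.8 0.3 2.6
   vertex 1.3 4.8 0.6
  endloop
 endfacet
 facet normal -0.250 -0.118 -0.961
  outer loop
   vertex 2.1 2.3 0.7
   vertex 1.3 4.8 0.6
   vertex 4.5 2.1 0.1
  endloop
 endfacet
 facet normal -0.986 0.036 -0.165
  outer loop
   vertex 0.8 3.5 3.3
   vertex 1.3 4.8 0.6
   vertex 0.8 0.3 2.6
  endloop
 endfacet
 facet normal -0.984 -0.038 0.173
  outer loop
   vertex 0.8 3.5 3.3
   vertex 0.8 0.3 2.6
   vertex 1.1 1.2 4.5
  endloop
 endfacet
 facet normal -0.280 0.884 0.374
  outer loop
   vertex 0.8 3.5 3.3
   vertex 4.4 4.3 4.1
   vertex 1.3 4.8 0.6
  endloop
 endfacet
 facet normal -0.163 0.295 0.941
  outer loop
   vertex 1.8 3.5 3.9
   vertex 1.1 1.2 4.5
   vertex 4.4 4.3 4.1
  endloop
 endfacet
 facet normal -0.481 0.355 0.801
  outer loop
   vertex 1.8 3.5 3.9
   vertex 0.8 3.5 3.3
   vertex 1.1 1.2 4.5
  endloop
 endfacet
 facet normal -0.291 0.825 0.485
  outer loop
   vertex 1.8 3.5 3.9
   vertex 4.4 4.3 4.1
   vertex 0.8 3.5 3.3
  endloop
 endfacet
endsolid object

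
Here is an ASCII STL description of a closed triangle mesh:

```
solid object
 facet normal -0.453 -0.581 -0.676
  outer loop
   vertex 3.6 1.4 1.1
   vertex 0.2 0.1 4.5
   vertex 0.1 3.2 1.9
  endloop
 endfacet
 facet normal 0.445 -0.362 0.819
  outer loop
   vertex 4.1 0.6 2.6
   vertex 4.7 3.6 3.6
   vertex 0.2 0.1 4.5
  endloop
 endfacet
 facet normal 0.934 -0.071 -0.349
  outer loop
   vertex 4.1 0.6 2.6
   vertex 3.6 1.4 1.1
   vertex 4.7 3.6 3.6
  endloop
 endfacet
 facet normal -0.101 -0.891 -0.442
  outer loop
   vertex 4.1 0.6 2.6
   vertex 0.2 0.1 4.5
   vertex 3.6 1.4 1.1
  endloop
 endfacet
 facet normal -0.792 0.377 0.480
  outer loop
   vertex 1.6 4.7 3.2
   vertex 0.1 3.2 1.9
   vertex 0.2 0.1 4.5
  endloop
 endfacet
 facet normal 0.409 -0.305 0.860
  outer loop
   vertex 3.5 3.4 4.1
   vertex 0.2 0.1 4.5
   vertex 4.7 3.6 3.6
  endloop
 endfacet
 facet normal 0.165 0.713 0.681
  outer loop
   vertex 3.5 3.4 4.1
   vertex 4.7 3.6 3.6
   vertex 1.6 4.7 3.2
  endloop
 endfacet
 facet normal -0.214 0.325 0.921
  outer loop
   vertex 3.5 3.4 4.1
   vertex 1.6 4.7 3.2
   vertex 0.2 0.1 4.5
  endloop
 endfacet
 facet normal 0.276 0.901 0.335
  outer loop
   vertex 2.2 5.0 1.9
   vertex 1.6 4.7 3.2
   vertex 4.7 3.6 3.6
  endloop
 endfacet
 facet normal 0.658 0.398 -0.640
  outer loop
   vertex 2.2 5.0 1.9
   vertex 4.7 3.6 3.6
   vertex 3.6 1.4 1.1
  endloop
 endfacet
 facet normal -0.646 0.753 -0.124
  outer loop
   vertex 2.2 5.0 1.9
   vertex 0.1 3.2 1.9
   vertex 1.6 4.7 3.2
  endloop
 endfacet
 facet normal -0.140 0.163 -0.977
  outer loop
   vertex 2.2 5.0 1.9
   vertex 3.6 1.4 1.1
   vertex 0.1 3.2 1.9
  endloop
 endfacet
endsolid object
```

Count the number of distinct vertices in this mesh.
8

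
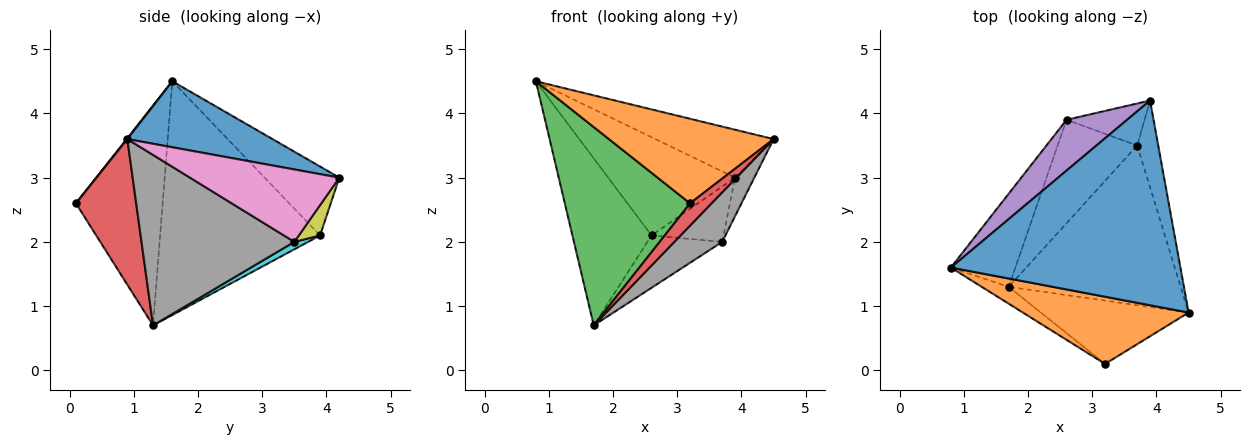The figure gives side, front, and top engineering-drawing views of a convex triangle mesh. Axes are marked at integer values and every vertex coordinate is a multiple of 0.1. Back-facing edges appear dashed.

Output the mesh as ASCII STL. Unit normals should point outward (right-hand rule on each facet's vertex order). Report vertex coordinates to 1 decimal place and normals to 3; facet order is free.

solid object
 facet normal 0.270 0.219 0.938
  outer loop
   vertex 3.9 4.2 3.0
   vertex 0.8 1.6 4.5
   vertex 4.5 0.9 3.6
  endloop
 endfacet
 facet normal 0.003 -0.783 0.622
  outer loop
   vertex 3.2 0.1 2.6
   vertex 4.5 0.9 3.6
   vertex 0.8 1.6 4.5
  endloop
 endfacet
 facet normal -0.568 -0.820 -0.070
  outer loop
   vertex 3.2 0.1 2.6
   vertex 0.8 1.6 4.5
   vertex 1.7 1.3 0.7
  endloop
 endfacet
 facet normal 0.681 -0.243 -0.691
  outer loop
   vertex 3.2 0.1 2.6
   vertex 1.7 1.3 0.7
   vertex 4.5 0.9 3.6
  endloop
 endfacet
 facet normal -0.463 0.787 0.407
  outer loop
   vertex 2.6 3.9 2.1
   vertex 0.8 1.6 4.5
   vertex 3.9 4.2 3.0
  endloop
 endfacet
 facet normal -0.870 0.430 -0.240
  outer loop
   vertex 2.6 3.9 2.1
   vertex 1.7 1.3 0.7
   vertex 0.8 1.6 4.5
  endloop
 endfacet
 facet normal 0.953 0.123 -0.277
  outer loop
   vertex 3.7 3.5 2.0
   vertex 3.9 4.2 3.0
   vertex 4.5 0.9 3.6
  endloop
 endfacet
 facet normal 0.688 -0.215 -0.694
  outer loop
   vertex 3.7 3.5 2.0
   vertex 4.5 0.9 3.6
   vertex 1.7 1.3 0.7
  endloop
 endfacet
 facet normal 0.228 0.775 -0.589
  outer loop
   vertex 3.7 3.5 2.0
   vertex 2.6 3.9 2.1
   vertex 3.9 4.2 3.0
  endloop
 endfacet
 facet normal 0.083 0.450 -0.889
  outer loop
   vertex 3.7 3.5 2.0
   vertex 1.7 1.3 0.7
   vertex 2.6 3.9 2.1
  endloop
 endfacet
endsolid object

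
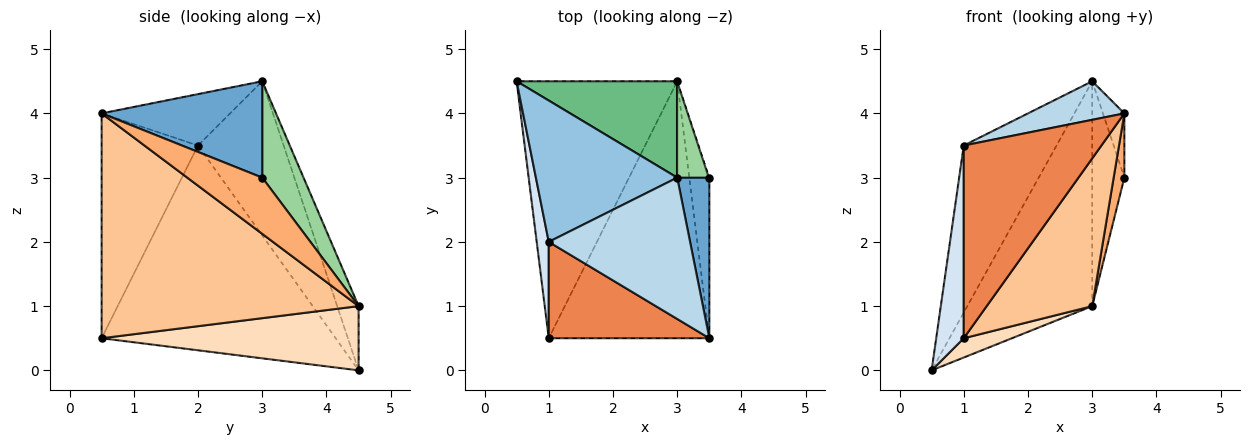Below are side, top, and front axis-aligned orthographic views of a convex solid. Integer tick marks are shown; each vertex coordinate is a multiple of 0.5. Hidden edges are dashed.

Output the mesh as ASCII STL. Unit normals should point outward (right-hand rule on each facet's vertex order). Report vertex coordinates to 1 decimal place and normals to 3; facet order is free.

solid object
 facet normal 0.941 0.125 0.314
  outer loop
   vertex 3.0 3.0 4.5
   vertex 3.5 0.5 4.0
   vertex 3.5 3.0 3.0
  endloop
 endfacet
 facet normal -0.576 0.624 0.528
  outer loop
   vertex 1.0 2.0 3.5
   vertex 3.0 3.0 4.5
   vertex 0.5 4.5 0.0
  endloop
 endfacet
 facet normal -0.331 -0.248 0.910
  outer loop
   vertex 1.0 2.0 3.5
   vertex 3.5 0.5 4.0
   vertex 3.0 3.0 4.5
  endloop
 endfacet
 facet normal -0.991 -0.117 0.058
  outer loop
   vertex 1.0 0.5 0.5
   vertex 1.0 2.0 3.5
   vertex 0.5 4.5 0.0
  endloop
 endfacet
 facet normal -0.531 -0.758 0.379
  outer loop
   vertex 1.0 0.5 0.5
   vertex 3.5 0.5 4.0
   vertex 1.0 2.0 3.5
  endloop
 endfacet
 facet normal 0.933 -0.133 -0.333
  outer loop
   vertex 3.0 4.5 1.0
   vertex 3.5 3.0 3.0
   vertex 3.5 0.5 4.0
  endloop
 endfacet
 facet normal 0.772 -0.317 -0.551
  outer loop
   vertex 3.0 4.5 1.0
   vertex 3.5 0.5 4.0
   vertex 1.0 0.5 0.5
  endloop
 endfacet
 facet normal 0.370 -0.069 -0.926
  outer loop
   vertex 3.0 4.5 1.0
   vertex 1.0 0.5 0.5
   vertex 0.5 4.5 0.0
  endloop
 endfacet
 facet normal -0.156 0.908 0.389
  outer loop
   vertex 3.0 4.5 1.0
   vertex 0.5 4.5 0.0
   vertex 3.0 3.0 4.5
  endloop
 endfacet
 facet normal 0.763 0.594 0.254
  outer loop
   vertex 3.0 4.5 1.0
   vertex 3.0 3.0 4.5
   vertex 3.5 3.0 3.0
  endloop
 endfacet
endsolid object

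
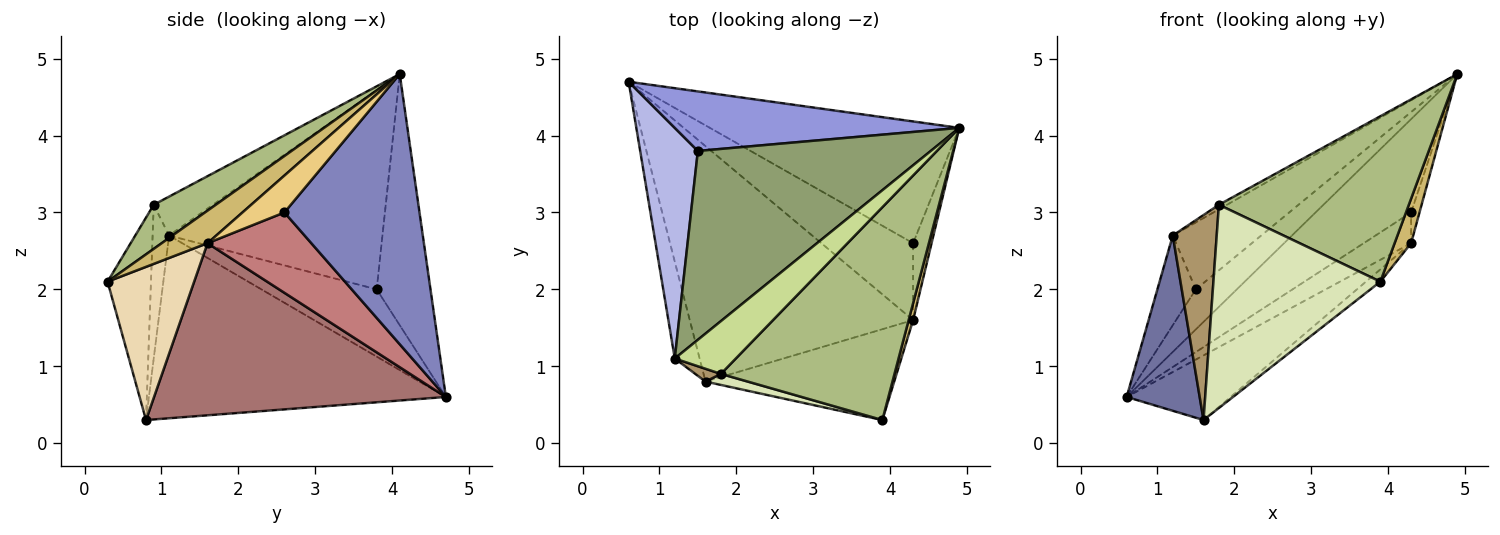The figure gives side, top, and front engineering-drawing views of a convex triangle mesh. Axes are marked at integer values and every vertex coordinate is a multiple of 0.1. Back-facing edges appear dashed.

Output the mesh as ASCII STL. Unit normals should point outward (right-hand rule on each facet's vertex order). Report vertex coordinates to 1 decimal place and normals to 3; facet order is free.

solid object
 facet normal -0.963 -0.237 -0.131
  outer loop
   vertex 1.2 1.1 2.7
   vertex 0.6 4.7 0.6
   vertex 1.6 0.8 0.3
  endloop
 endfacet
 facet normal 0.652 0.461 -0.602
  outer loop
   vertex 4.3 2.6 3.0
   vertex 0.6 4.7 0.6
   vertex 4.9 4.1 4.8
  endloop
 endfacet
 facet normal -0.591 0.450 0.669
  outer loop
   vertex 1.5 3.8 2.0
   vertex 4.9 4.1 4.8
   vertex 0.6 4.7 0.6
  endloop
 endfacet
 facet normal -0.736 0.245 0.631
  outer loop
   vertex 1.5 3.8 2.0
   vertex 0.6 4.7 0.6
   vertex 1.2 1.1 2.7
  endloop
 endfacet
 facet normal -0.627 0.260 0.734
  outer loop
   vertex 1.5 3.8 2.0
   vertex 1.2 1.1 2.7
   vertex 4.9 4.1 4.8
  endloop
 endfacet
 facet normal 0.197 -0.602 0.774
  outer loop
   vertex 1.8 0.9 3.1
   vertex 3.9 0.3 2.1
   vertex 4.9 4.1 4.8
  endloop
 endfacet
 facet normal -0.536 0.073 0.841
  outer loop
   vertex 1.8 0.9 3.1
   vertex 4.9 4.1 4.8
   vertex 1.2 1.1 2.7
  endloop
 endfacet
 facet normal -0.251 -0.967 0.052
  outer loop
   vertex 1.8 0.9 3.1
   vertex 1.6 0.8 0.3
   vertex 3.9 0.3 2.1
  endloop
 endfacet
 facet normal -0.351 -0.935 0.058
  outer loop
   vertex 1.8 0.9 3.1
   vertex 1.2 1.1 2.7
   vertex 1.6 0.8 0.3
  endloop
 endfacet
 facet normal 0.933 -0.336 0.128
  outer loop
   vertex 4.3 1.6 2.6
   vertex 4.9 4.1 4.8
   vertex 3.9 0.3 2.1
  endloop
 endfacet
 facet normal 0.880 0.176 -0.440
  outer loop
   vertex 4.3 1.6 2.6
   vertex 4.3 2.6 3.0
   vertex 4.9 4.1 4.8
  endloop
 endfacet
 facet normal 0.627 0.104 -0.772
  outer loop
   vertex 4.3 1.6 2.6
   vertex 3.9 0.3 2.1
   vertex 1.6 0.8 0.3
  endloop
 endfacet
 facet normal 0.596 0.212 -0.774
  outer loop
   vertex 4.3 1.6 2.6
   vertex 1.6 0.8 0.3
   vertex 0.6 4.7 0.6
  endloop
 endfacet
 facet normal 0.631 0.288 -0.720
  outer loop
   vertex 4.3 1.6 2.6
   vertex 0.6 4.7 0.6
   vertex 4.3 2.6 3.0
  endloop
 endfacet
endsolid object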